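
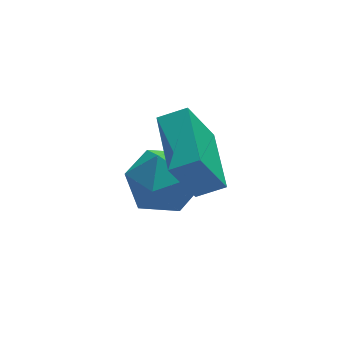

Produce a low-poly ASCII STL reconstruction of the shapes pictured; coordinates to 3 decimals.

solid 
facet normal -0.892 0.189 -0.411
outer loop
vertex 0.562 -2.559 1.481
vertex 0.816 -0.663 1.801
vertex 1.372 -2.385 -0.195
endloop
endfacet
facet normal -0.131 -0.978 -0.165
outer loop
vertex 2.184 -2.557 0.179
vertex 0.562 -2.559 1.481
vertex 1.372 -2.385 -0.195
endloop
endfacet
facet normal -0.891 0.189 -0.412
outer loop
vertex 1.372 -2.385 -0.195
vertex 0.816 -0.663 1.801
vertex 1.627 -0.489 0.125
endloop
endfacet
facet normal 0.433 0.093 -0.897
outer loop
vertex 1.627 -0.489 0.125
vertex 2.184 -2.557 0.179
vertex 1.372 -2.385 -0.195
endloop
endfacet
facet normal -0.433 -0.093 0.897
outer loop
vertex 0.562 -2.559 1.481
vertex 1.628 -0.835 2.175
vertex 0.816 -0.663 1.801
endloop
endfacet
facet normal -0.131 -0.978 -0.165
outer loop
vertex 1.373 -2.731 1.855
vertex 0.562 -2.559 1.481
vertex 2.184 -2.557 0.179
endloop
endfacet
facet normal -0.433 -0.093 0.896
outer loop
vertex 1.373 -2.731 1.855
vertex 1.628 -0.835 2.175
vertex 0.562 -2.559 1.481
endloop
endfacet
facet normal 0.131 0.978 0.165
outer loop
vertex 0.816 -0.663 1.801
vertex 1.628 -0.835 2.175
vertex 1.627 -0.489 0.125
endloop
endfacet
facet normal 0.433 0.093 -0.896
outer loop
vertex 2.438 -0.661 0.499
vertex 2.184 -2.557 0.179
vertex 1.627 -0.489 0.125
endloop
endfacet
facet normal 0.131 0.978 0.165
outer loop
vertex 1.627 -0.489 0.125
vertex 1.628 -0.835 2.175
vertex 2.438 -0.661 0.499
endloop
endfacet
facet normal 0.891 -0.189 0.412
outer loop
vertex 2.438 -0.661 0.499
vertex 1.373 -2.731 1.855
vertex 2.184 -2.557 0.179
endloop
endfacet
facet normal 0.892 -0.189 0.411
outer loop
vertex 1.628 -0.835 2.175
vertex 1.373 -2.731 1.855
vertex 2.438 -0.661 0.499
endloop
endfacet
facet normal -0.488 0.519 0.701
outer loop
vertex 0.853 0.438 -0.849
vertex -0.017 -0.355 -0.867
vertex 0.892 -0.495 -0.131
endloop
endfacet
facet normal 0.218 0.601 0.769
outer loop
vertex 0.853 0.438 -0.849
vertex 0.892 -0.495 -0.131
vertex 1.867 -0.138 -0.686
endloop
endfacet
facet normal 0.469 0.869 0.156
outer loop
vertex 0.853 0.438 -0.849
vertex 1.867 -0.138 -0.686
vertex 1.561 0.221 -1.765
endloop
endfacet
facet normal -0.081 0.954 -0.289
outer loop
vertex 0.853 0.438 -0.849
vertex 1.561 0.221 -1.765
vertex 0.397 0.088 -1.877
endloop
endfacet
facet normal -0.673 0.738 0.048
outer loop
vertex 0.853 0.438 -0.849
vertex 0.397 0.088 -1.877
vertex -0.017 -0.355 -0.867
endloop
endfacet
facet normal 0.507 -0.045 0.861
outer loop
vertex 1.867 -0.138 -0.686
vertex 0.892 -0.495 -0.131
vertex 1.623 -1.288 -0.603
endloop
endfacet
facet normal -0.636 -0.177 0.751
outer loop
vertex 0.892 -0.495 -0.131
vertex -0.017 -0.355 -0.867
vertex 0.459 -1.421 -0.715
endloop
endfacet
facet normal -0.936 0.176 -0.306
outer loop
vertex -0.017 -0.355 -0.867
vertex 0.397 0.088 -1.877
vertex 0.153 -1.062 -1.794
endloop
endfacet
facet normal 0.022 0.526 -0.850
outer loop
vertex 0.397 0.088 -1.877
vertex 1.561 0.221 -1.765
vertex 1.128 -0.705 -2.349
endloop
endfacet
facet normal 0.912 0.389 -0.129
outer loop
vertex 1.561 0.221 -1.765
vertex 1.867 -0.138 -0.686
vertex 2.037 -0.845 -1.613
endloop
endfacet
facet normal 0.081 -0.954 0.289
outer loop
vertex 1.167 -1.638 -1.631
vertex 1.623 -1.288 -0.603
vertex 0.459 -1.421 -0.715
endloop
endfacet
facet normal -0.469 -0.869 -0.156
outer loop
vertex 1.167 -1.638 -1.631
vertex 0.459 -1.421 -0.715
vertex 0.153 -1.062 -1.794
endloop
endfacet
facet normal -0.218 -0.601 -0.769
outer loop
vertex 1.167 -1.638 -1.631
vertex 0.153 -1.062 -1.794
vertex 1.128 -0.705 -2.349
endloop
endfacet
facet normal 0.488 -0.519 -0.701
outer loop
vertex 1.167 -1.638 -1.631
vertex 1.128 -0.705 -2.349
vertex 2.037 -0.845 -1.613
endloop
endfacet
facet normal 0.673 -0.738 -0.048
outer loop
vertex 1.167 -1.638 -1.631
vertex 2.037 -0.845 -1.613
vertex 1.623 -1.288 -0.603
endloop
endfacet
facet normal -0.022 -0.526 0.850
outer loop
vertex 0.459 -1.421 -0.715
vertex 1.623 -1.288 -0.603
vertex 0.892 -0.495 -0.131
endloop
endfacet
facet normal -0.912 -0.389 0.129
outer loop
vertex 0.153 -1.062 -1.794
vertex 0.459 -1.421 -0.715
vertex -0.017 -0.355 -0.867
endloop
endfacet
facet normal -0.507 0.045 -0.861
outer loop
vertex 1.128 -0.705 -2.349
vertex 0.153 -1.062 -1.794
vertex 0.397 0.088 -1.877
endloop
endfacet
facet normal 0.636 0.177 -0.751
outer loop
vertex 2.037 -0.845 -1.613
vertex 1.128 -0.705 -2.349
vertex 1.561 0.221 -1.765
endloop
endfacet
facet normal 0.936 -0.176 0.306
outer loop
vertex 1.623 -1.288 -0.603
vertex 2.037 -0.845 -1.613
vertex 1.867 -0.138 -0.686
endloop
endfacet

endsolid


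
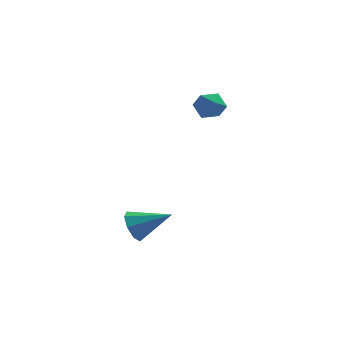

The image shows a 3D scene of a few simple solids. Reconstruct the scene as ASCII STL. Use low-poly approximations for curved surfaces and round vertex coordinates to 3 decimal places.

solid 
facet normal -0.892 0.075 -0.446
outer loop
vertex -1.186 -2.642 -3.159
vertex -1.542 -2.816 -2.476
vertex -1.309 -2.149 -2.83
endloop
endfacet
facet normal 0.718 0.501 -0.482
outer loop
vertex -1.186 -2.642 -3.159
vertex -1.309 -2.149 -2.83
vertex 0.002 -2.944 -1.704
endloop
endfacet
facet normal -0.892 0.074 -0.447
outer loop
vertex -1.309 -2.149 -2.83
vertex -1.542 -2.816 -2.476
vertex -1.569 -2.048 -2.294
endloop
endfacet
facet normal 0.476 0.877 0.065
outer loop
vertex -1.309 -2.149 -2.83
vertex -1.569 -2.048 -2.294
vertex 0.002 -2.944 -1.704
endloop
endfacet
facet normal -0.892 0.074 -0.446
outer loop
vertex -1.569 -2.048 -2.294
vertex -1.542 -2.816 -2.476
vertex -1.813 -2.396 -1.864
endloop
endfacet
facet normal 0.158 0.722 0.674
outer loop
vertex -1.569 -2.048 -2.294
vertex -1.813 -2.396 -1.864
vertex 0.002 -2.944 -1.704
endloop
endfacet
facet normal -0.892 0.074 -0.446
outer loop
vertex -1.813 -2.396 -1.864
vertex -1.542 -2.816 -2.476
vertex -1.898 -2.991 -1.792
endloop
endfacet
facet normal -0.049 0.127 0.991
outer loop
vertex -1.813 -2.396 -1.864
vertex -1.898 -2.991 -1.792
vertex 0.002 -2.944 -1.704
endloop
endfacet
facet normal -0.892 0.073 -0.446
outer loop
vertex -1.898 -2.991 -1.792
vertex -1.542 -2.816 -2.476
vertex -1.774 -3.483 -2.121
endloop
endfacet
facet normal -0.025 -0.560 0.828
outer loop
vertex -1.898 -2.991 -1.792
vertex -1.774 -3.483 -2.121
vertex 0.002 -2.944 -1.704
endloop
endfacet
facet normal -0.892 0.073 -0.446
outer loop
vertex -1.774 -3.483 -2.121
vertex -1.542 -2.816 -2.476
vertex -1.514 -3.584 -2.658
endloop
endfacet
facet normal 0.218 -0.935 0.281
outer loop
vertex -1.774 -3.483 -2.121
vertex -1.514 -3.584 -2.658
vertex 0.002 -2.944 -1.704
endloop
endfacet
facet normal -0.892 0.073 -0.445
outer loop
vertex -1.514 -3.584 -2.658
vertex -1.542 -2.816 -2.476
vertex -1.271 -3.236 -3.088
endloop
endfacet
facet normal 0.535 -0.779 -0.328
outer loop
vertex -1.514 -3.584 -2.658
vertex -1.271 -3.236 -3.088
vertex 0.002 -2.944 -1.704
endloop
endfacet
facet normal -0.892 0.074 -0.446
outer loop
vertex -1.271 -3.236 -3.088
vertex -1.542 -2.816 -2.476
vertex -1.186 -2.642 -3.159
endloop
endfacet
facet normal 0.743 -0.183 -0.644
outer loop
vertex -1.271 -3.236 -3.088
vertex -1.186 -2.642 -3.159
vertex 0.002 -2.944 -1.704
endloop
endfacet
facet normal 0.067 -0.218 0.974
outer loop
vertex 1.881 0.167 3.606
vertex 1.155 -0.048 3.608
vertex 1.699 -0.553 3.457
endloop
endfacet
facet normal 0.695 -0.310 0.648
outer loop
vertex 1.881 0.167 3.606
vertex 1.699 -0.553 3.457
vertex 2.234 -0.206 3.049
endloop
endfacet
facet normal 0.883 0.312 0.351
outer loop
vertex 1.881 0.167 3.606
vertex 2.234 -0.206 3.049
vertex 2.02 0.514 2.948
endloop
endfacet
facet normal 0.370 0.787 0.493
outer loop
vertex 1.881 0.167 3.606
vertex 2.02 0.514 2.948
vertex 1.354 0.611 3.293
endloop
endfacet
facet normal -0.134 0.460 0.878
outer loop
vertex 1.881 0.167 3.606
vertex 1.354 0.611 3.293
vertex 1.155 -0.048 3.608
endloop
endfacet
facet normal 0.605 -0.786 0.125
outer loop
vertex 2.234 -0.206 3.049
vertex 1.699 -0.553 3.457
vertex 1.726 -0.651 2.707
endloop
endfacet
facet normal -0.412 -0.638 0.651
outer loop
vertex 1.699 -0.553 3.457
vertex 1.155 -0.048 3.608
vertex 1.06 -0.554 3.052
endloop
endfacet
facet normal -0.737 0.460 0.496
outer loop
vertex 1.155 -0.048 3.608
vertex 1.354 0.611 3.293
vertex 0.846 0.166 2.951
endloop
endfacet
facet normal 0.079 0.989 -0.126
outer loop
vertex 1.354 0.611 3.293
vertex 2.02 0.514 2.948
vertex 1.381 0.513 2.543
endloop
endfacet
facet normal 0.908 0.220 -0.356
outer loop
vertex 2.02 0.514 2.948
vertex 2.234 -0.206 3.049
vertex 1.925 0.008 2.392
endloop
endfacet
facet normal -0.370 -0.787 -0.493
outer loop
vertex 1.199 -0.207 2.394
vertex 1.726 -0.651 2.707
vertex 1.06 -0.554 3.052
endloop
endfacet
facet normal -0.883 -0.312 -0.351
outer loop
vertex 1.199 -0.207 2.394
vertex 1.06 -0.554 3.052
vertex 0.846 0.166 2.951
endloop
endfacet
facet normal -0.695 0.310 -0.648
outer loop
vertex 1.199 -0.207 2.394
vertex 0.846 0.166 2.951
vertex 1.381 0.513 2.543
endloop
endfacet
facet normal -0.067 0.218 -0.974
outer loop
vertex 1.199 -0.207 2.394
vertex 1.381 0.513 2.543
vertex 1.925 0.008 2.392
endloop
endfacet
facet normal 0.134 -0.460 -0.878
outer loop
vertex 1.199 -0.207 2.394
vertex 1.925 0.008 2.392
vertex 1.726 -0.651 2.707
endloop
endfacet
facet normal -0.079 -0.989 0.126
outer loop
vertex 1.06 -0.554 3.052
vertex 1.726 -0.651 2.707
vertex 1.699 -0.553 3.457
endloop
endfacet
facet normal -0.908 -0.220 0.356
outer loop
vertex 0.846 0.166 2.951
vertex 1.06 -0.554 3.052
vertex 1.155 -0.048 3.608
endloop
endfacet
facet normal -0.605 0.786 -0.125
outer loop
vertex 1.381 0.513 2.543
vertex 0.846 0.166 2.951
vertex 1.354 0.611 3.293
endloop
endfacet
facet normal 0.412 0.638 -0.651
outer loop
vertex 1.925 0.008 2.392
vertex 1.381 0.513 2.543
vertex 2.02 0.514 2.948
endloop
endfacet
facet normal 0.737 -0.460 -0.496
outer loop
vertex 1.726 -0.651 2.707
vertex 1.925 0.008 2.392
vertex 2.234 -0.206 3.049
endloop
endfacet

endsolid


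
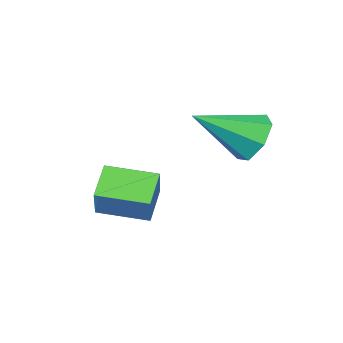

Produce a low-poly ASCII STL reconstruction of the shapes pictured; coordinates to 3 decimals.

solid 
facet normal -0.768 0.625 -0.139
outer loop
vertex -1.625 1.601 -1.966
vertex -0.889 2.322 -2.791
vertex -2.084 0.787 -3.088
endloop
endfacet
facet normal -0.558 -0.546 0.625
outer loop
vertex -0.771 -0.282 -2.849
vertex -1.625 1.601 -1.966
vertex -2.084 0.787 -3.088
endloop
endfacet
facet normal -0.768 0.625 -0.139
outer loop
vertex -2.084 0.787 -3.088
vertex -0.889 2.322 -2.791
vertex -1.348 1.508 -3.912
endloop
endfacet
facet normal -0.314 -0.558 -0.768
outer loop
vertex -1.348 1.508 -3.912
vertex -0.771 -0.282 -2.849
vertex -2.084 0.787 -3.088
endloop
endfacet
facet normal 0.314 0.558 0.768
outer loop
vertex -1.625 1.601 -1.966
vertex 0.424 1.253 -2.552
vertex -0.889 2.322 -2.791
endloop
endfacet
facet normal -0.558 -0.546 0.625
outer loop
vertex -0.312 0.532 -1.728
vertex -1.625 1.601 -1.966
vertex -0.771 -0.282 -2.849
endloop
endfacet
facet normal 0.314 0.557 0.768
outer loop
vertex -0.312 0.532 -1.728
vertex 0.424 1.253 -2.552
vertex -1.625 1.601 -1.966
endloop
endfacet
facet normal 0.558 0.546 -0.625
outer loop
vertex -0.889 2.322 -2.791
vertex 0.424 1.253 -2.552
vertex -1.348 1.508 -3.912
endloop
endfacet
facet normal -0.315 -0.558 -0.768
outer loop
vertex -0.035 0.439 -3.674
vertex -0.771 -0.282 -2.849
vertex -1.348 1.508 -3.912
endloop
endfacet
facet normal 0.558 0.546 -0.625
outer loop
vertex -1.348 1.508 -3.912
vertex 0.424 1.253 -2.552
vertex -0.035 0.439 -3.674
endloop
endfacet
facet normal 0.768 -0.625 0.139
outer loop
vertex -0.035 0.439 -3.674
vertex -0.312 0.532 -1.728
vertex -0.771 -0.282 -2.849
endloop
endfacet
facet normal 0.768 -0.625 0.139
outer loop
vertex 0.424 1.253 -2.552
vertex -0.312 0.532 -1.728
vertex -0.035 0.439 -3.674
endloop
endfacet
facet normal -0.829 0.274 -0.488
outer loop
vertex -3.043 4.297 -0.753
vertex -3.576 3.753 -0.153
vertex -3.323 4.685 -0.06
endloop
endfacet
facet normal 0.730 0.678 -0.084
outer loop
vertex -3.043 4.297 -0.753
vertex -3.323 4.685 -0.06
vertex -1.804 3.167 0.893
endloop
endfacet
facet normal -0.829 0.274 -0.488
outer loop
vertex -3.323 4.685 -0.06
vertex -3.576 3.753 -0.153
vertex -3.794 4.371 0.563
endloop
endfacet
facet normal 0.332 0.717 0.613
outer loop
vertex -3.323 4.685 -0.06
vertex -3.794 4.371 0.563
vertex -1.804 3.167 0.893
endloop
endfacet
facet normal -0.828 0.274 -0.489
outer loop
vertex -3.794 4.371 0.563
vertex -3.576 3.753 -0.153
vertex -4.101 3.592 0.647
endloop
endfacet
facet normal -0.080 0.138 0.987
outer loop
vertex -3.794 4.371 0.563
vertex -4.101 3.592 0.647
vertex -1.804 3.167 0.893
endloop
endfacet
facet normal -0.828 0.274 -0.489
outer loop
vertex -4.101 3.592 0.647
vertex -3.576 3.753 -0.153
vertex -4.013 2.934 0.129
endloop
endfacet
facet normal -0.196 -0.623 0.758
outer loop
vertex -4.101 3.592 0.647
vertex -4.013 2.934 0.129
vertex -1.804 3.167 0.893
endloop
endfacet
facet normal -0.829 0.274 -0.488
outer loop
vertex -4.013 2.934 0.129
vertex -3.576 3.753 -0.153
vertex -3.597 2.893 -0.601
endloop
endfacet
facet normal 0.071 -0.993 0.096
outer loop
vertex -4.013 2.934 0.129
vertex -3.597 2.893 -0.601
vertex -1.804 3.167 0.893
endloop
endfacet
facet normal -0.829 0.274 -0.488
outer loop
vertex -3.597 2.893 -0.601
vertex -3.576 3.753 -0.153
vertex -3.165 3.5 -0.993
endloop
endfacet
facet normal 0.521 -0.693 -0.498
outer loop
vertex -3.597 2.893 -0.601
vertex -3.165 3.5 -0.993
vertex -1.804 3.167 0.893
endloop
endfacet
facet normal -0.829 0.274 -0.488
outer loop
vertex -3.165 3.5 -0.993
vertex -3.576 3.753 -0.153
vertex -3.043 4.297 -0.753
endloop
endfacet
facet normal 0.814 0.050 -0.579
outer loop
vertex -3.165 3.5 -0.993
vertex -3.043 4.297 -0.753
vertex -1.804 3.167 0.893
endloop
endfacet

endsolid


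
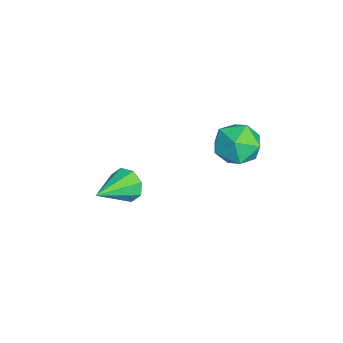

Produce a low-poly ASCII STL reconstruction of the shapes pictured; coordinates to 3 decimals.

solid 
facet normal -0.674 0.638 -0.372
outer loop
vertex 0.133 -2.581 -3.415
vertex -0.432 -2.778 -2.729
vertex 0.225 -2.163 -2.865
endloop
endfacet
facet normal 0.923 0.216 -0.319
outer loop
vertex 0.133 -2.581 -3.415
vertex 0.225 -2.163 -2.865
vertex 1.012 -4.142 -1.931
endloop
endfacet
facet normal -0.674 0.638 -0.373
outer loop
vertex 0.225 -2.163 -2.865
vertex -0.432 -2.778 -2.729
vertex -0.068 -2.105 -2.236
endloop
endfacet
facet normal 0.811 0.480 0.334
outer loop
vertex 0.225 -2.163 -2.865
vertex -0.068 -2.105 -2.236
vertex 1.012 -4.142 -1.931
endloop
endfacet
facet normal -0.675 0.637 -0.372
outer loop
vertex -0.068 -2.105 -2.236
vertex -0.432 -2.778 -2.729
vertex -0.573 -2.441 -1.895
endloop
endfacet
facet normal 0.370 0.326 0.870
outer loop
vertex -0.068 -2.105 -2.236
vertex -0.573 -2.441 -1.895
vertex 1.012 -4.142 -1.931
endloop
endfacet
facet normal -0.675 0.638 -0.372
outer loop
vertex -0.573 -2.441 -1.895
vertex -0.432 -2.778 -2.729
vertex -0.996 -2.974 -2.042
endloop
endfacet
facet normal -0.144 -0.155 0.977
outer loop
vertex -0.573 -2.441 -1.895
vertex -0.996 -2.974 -2.042
vertex 1.012 -4.142 -1.931
endloop
endfacet
facet normal -0.675 0.637 -0.372
outer loop
vertex -0.996 -2.974 -2.042
vertex -0.432 -2.778 -2.729
vertex -1.088 -3.393 -2.592
endloop
endfacet
facet normal -0.430 -0.682 0.592
outer loop
vertex -0.996 -2.974 -2.042
vertex -1.088 -3.393 -2.592
vertex 1.012 -4.142 -1.931
endloop
endfacet
facet normal -0.675 0.637 -0.372
outer loop
vertex -1.088 -3.393 -2.592
vertex -0.432 -2.778 -2.729
vertex -0.796 -3.451 -3.221
endloop
endfacet
facet normal -0.318 -0.946 -0.061
outer loop
vertex -1.088 -3.393 -2.592
vertex -0.796 -3.451 -3.221
vertex 1.012 -4.142 -1.931
endloop
endfacet
facet normal -0.674 0.637 -0.373
outer loop
vertex -0.796 -3.451 -3.221
vertex -0.432 -2.778 -2.729
vertex -0.29 -3.115 -3.562
endloop
endfacet
facet normal 0.123 -0.792 -0.597
outer loop
vertex -0.796 -3.451 -3.221
vertex -0.29 -3.115 -3.562
vertex 1.012 -4.142 -1.931
endloop
endfacet
facet normal -0.675 0.637 -0.373
outer loop
vertex -0.29 -3.115 -3.562
vertex -0.432 -2.778 -2.729
vertex 0.133 -2.581 -3.415
endloop
endfacet
facet normal 0.638 -0.311 -0.705
outer loop
vertex -0.29 -3.115 -3.562
vertex 0.133 -2.581 -3.415
vertex 1.012 -4.142 -1.931
endloop
endfacet
facet normal -0.069 0.851 0.521
outer loop
vertex 1.742 2.757 2.586
vertex 2.016 2.175 3.573
vertex 2.868 2.649 2.912
endloop
endfacet
facet normal 0.137 0.979 -0.150
outer loop
vertex 1.742 2.757 2.586
vertex 2.868 2.649 2.912
vertex 2.567 2.518 1.781
endloop
endfacet
facet normal -0.365 0.722 -0.588
outer loop
vertex 1.742 2.757 2.586
vertex 2.567 2.518 1.781
vertex 1.529 1.963 1.743
endloop
endfacet
facet normal -0.880 0.436 -0.188
outer loop
vertex 1.742 2.757 2.586
vertex 1.529 1.963 1.743
vertex 1.188 1.752 2.85
endloop
endfacet
facet normal -0.698 0.515 0.498
outer loop
vertex 1.742 2.757 2.586
vertex 1.188 1.752 2.85
vertex 2.016 2.175 3.573
endloop
endfacet
facet normal 0.740 0.616 -0.268
outer loop
vertex 2.567 2.518 1.781
vertex 2.868 2.649 2.912
vertex 3.352 1.788 2.27
endloop
endfacet
facet normal 0.407 0.409 0.817
outer loop
vertex 2.868 2.649 2.912
vertex 2.016 2.175 3.573
vertex 3.011 1.577 3.377
endloop
endfacet
facet normal -0.612 -0.135 0.780
outer loop
vertex 2.016 2.175 3.573
vertex 1.188 1.752 2.85
vertex 1.973 1.022 3.339
endloop
endfacet
facet normal -0.907 -0.264 -0.330
outer loop
vertex 1.188 1.752 2.85
vertex 1.529 1.963 1.743
vertex 1.672 0.891 2.208
endloop
endfacet
facet normal -0.072 0.201 -0.977
outer loop
vertex 1.529 1.963 1.743
vertex 2.567 2.518 1.781
vertex 2.524 1.365 1.547
endloop
endfacet
facet normal 0.880 -0.436 0.188
outer loop
vertex 2.798 0.783 2.534
vertex 3.352 1.788 2.27
vertex 3.011 1.577 3.377
endloop
endfacet
facet normal 0.365 -0.722 0.588
outer loop
vertex 2.798 0.783 2.534
vertex 3.011 1.577 3.377
vertex 1.973 1.022 3.339
endloop
endfacet
facet normal -0.137 -0.979 0.150
outer loop
vertex 2.798 0.783 2.534
vertex 1.973 1.022 3.339
vertex 1.672 0.891 2.208
endloop
endfacet
facet normal 0.069 -0.851 -0.521
outer loop
vertex 2.798 0.783 2.534
vertex 1.672 0.891 2.208
vertex 2.524 1.365 1.547
endloop
endfacet
facet normal 0.698 -0.515 -0.498
outer loop
vertex 2.798 0.783 2.534
vertex 2.524 1.365 1.547
vertex 3.352 1.788 2.27
endloop
endfacet
facet normal 0.907 0.264 0.330
outer loop
vertex 3.011 1.577 3.377
vertex 3.352 1.788 2.27
vertex 2.868 2.649 2.912
endloop
endfacet
facet normal 0.072 -0.201 0.977
outer loop
vertex 1.973 1.022 3.339
vertex 3.011 1.577 3.377
vertex 2.016 2.175 3.573
endloop
endfacet
facet normal -0.740 -0.616 0.268
outer loop
vertex 1.672 0.891 2.208
vertex 1.973 1.022 3.339
vertex 1.188 1.752 2.85
endloop
endfacet
facet normal -0.407 -0.409 -0.817
outer loop
vertex 2.524 1.365 1.547
vertex 1.672 0.891 2.208
vertex 1.529 1.963 1.743
endloop
endfacet
facet normal 0.612 0.135 -0.780
outer loop
vertex 3.352 1.788 2.27
vertex 2.524 1.365 1.547
vertex 2.567 2.518 1.781
endloop
endfacet

endsolid


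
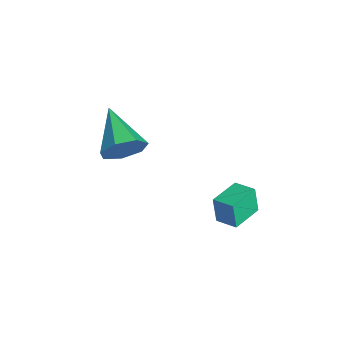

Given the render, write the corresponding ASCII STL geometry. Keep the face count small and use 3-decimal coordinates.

solid 
facet normal 0.897 0.163 -0.411
outer loop
vertex -2.13 0.253 0.144
vertex -2.407 -0.191 -0.637
vertex -2.476 0.723 -0.426
endloop
endfacet
facet normal -0.225 0.681 0.697
outer loop
vertex -2.13 0.253 0.144
vertex -2.476 0.723 -0.426
vertex -4.273 -0.529 0.217
endloop
endfacet
facet normal 0.897 0.162 -0.410
outer loop
vertex -2.476 0.723 -0.426
vertex -2.407 -0.191 -0.637
vertex -2.77 0.505 -1.155
endloop
endfacet
facet normal -0.575 0.818 -0.013
outer loop
vertex -2.476 0.723 -0.426
vertex -2.77 0.505 -1.155
vertex -4.273 -0.529 0.217
endloop
endfacet
facet normal 0.897 0.163 -0.410
outer loop
vertex -2.77 0.505 -1.155
vertex -2.407 -0.191 -0.637
vertex -2.79 -0.237 -1.494
endloop
endfacet
facet normal -0.747 0.293 -0.597
outer loop
vertex -2.77 0.505 -1.155
vertex -2.79 -0.237 -1.494
vertex -4.273 -0.529 0.217
endloop
endfacet
facet normal 0.898 0.162 -0.410
outer loop
vertex -2.79 -0.237 -1.494
vertex -2.407 -0.191 -0.637
vertex -2.522 -0.944 -1.187
endloop
endfacet
facet normal -0.611 -0.499 -0.615
outer loop
vertex -2.79 -0.237 -1.494
vertex -2.522 -0.944 -1.187
vertex -4.273 -0.529 0.217
endloop
endfacet
facet normal 0.897 0.163 -0.411
outer loop
vertex -2.522 -0.944 -1.187
vertex -2.407 -0.191 -0.637
vertex -2.167 -1.083 -0.467
endloop
endfacet
facet normal -0.270 -0.961 -0.053
outer loop
vertex -2.522 -0.944 -1.187
vertex -2.167 -1.083 -0.467
vertex -4.273 -0.529 0.217
endloop
endfacet
facet normal 0.897 0.163 -0.410
outer loop
vertex -2.167 -1.083 -0.467
vertex -2.407 -0.191 -0.637
vertex -1.993 -0.551 0.126
endloop
endfacet
facet normal 0.019 -0.747 0.665
outer loop
vertex -2.167 -1.083 -0.467
vertex -1.993 -0.551 0.126
vertex -4.273 -0.529 0.217
endloop
endfacet
facet normal 0.897 0.162 -0.410
outer loop
vertex -1.993 -0.551 0.126
vertex -2.407 -0.191 -0.637
vertex -2.13 0.253 0.144
endloop
endfacet
facet normal 0.040 -0.016 0.999
outer loop
vertex -1.993 -0.551 0.126
vertex -2.13 0.253 0.144
vertex -4.273 -0.529 0.217
endloop
endfacet
facet normal -0.708 -0.686 -0.169
outer loop
vertex 1.006 2.55 -0.643
vertex 0.099 3.494 -0.672
vertex 1.158 2.663 -1.737
endloop
endfacet
facet normal 0.693 -0.721 0.022
outer loop
vertex 1.781 3.266 -1.588
vertex 1.006 2.55 -0.643
vertex 1.158 2.663 -1.737
endloop
endfacet
facet normal -0.708 -0.686 -0.169
outer loop
vertex 1.158 2.663 -1.737
vertex 0.099 3.494 -0.672
vertex 0.251 3.607 -1.766
endloop
endfacet
facet normal 0.137 0.102 -0.985
outer loop
vertex 0.251 3.607 -1.766
vertex 1.781 3.266 -1.588
vertex 1.158 2.663 -1.737
endloop
endfacet
facet normal -0.137 -0.102 0.985
outer loop
vertex 1.006 2.55 -0.643
vertex 0.722 4.097 -0.523
vertex 0.099 3.494 -0.672
endloop
endfacet
facet normal 0.693 -0.721 0.022
outer loop
vertex 1.629 3.153 -0.494
vertex 1.006 2.55 -0.643
vertex 1.781 3.266 -1.588
endloop
endfacet
facet normal -0.137 -0.102 0.985
outer loop
vertex 1.629 3.153 -0.494
vertex 0.722 4.097 -0.523
vertex 1.006 2.55 -0.643
endloop
endfacet
facet normal -0.693 0.721 -0.022
outer loop
vertex 0.099 3.494 -0.672
vertex 0.722 4.097 -0.523
vertex 0.251 3.607 -1.766
endloop
endfacet
facet normal 0.137 0.102 -0.985
outer loop
vertex 0.874 4.21 -1.617
vertex 1.781 3.266 -1.588
vertex 0.251 3.607 -1.766
endloop
endfacet
facet normal -0.693 0.721 -0.022
outer loop
vertex 0.251 3.607 -1.766
vertex 0.722 4.097 -0.523
vertex 0.874 4.21 -1.617
endloop
endfacet
facet normal 0.708 0.686 0.169
outer loop
vertex 0.874 4.21 -1.617
vertex 1.629 3.153 -0.494
vertex 1.781 3.266 -1.588
endloop
endfacet
facet normal 0.708 0.686 0.169
outer loop
vertex 0.722 4.097 -0.523
vertex 1.629 3.153 -0.494
vertex 0.874 4.21 -1.617
endloop
endfacet

endsolid


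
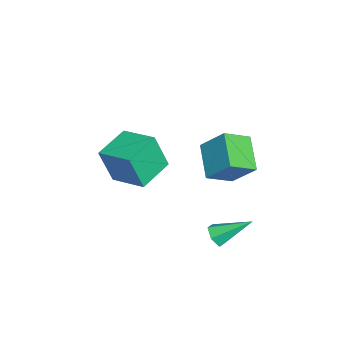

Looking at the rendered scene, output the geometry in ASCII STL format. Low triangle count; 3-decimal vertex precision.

solid 
facet normal -0.829 -0.246 0.502
outer loop
vertex 1.94 1.775 2.843
vertex 1.222 2.828 2.173
vertex 1.512 0.7 1.611
endloop
endfacet
facet normal 0.498 -0.732 0.465
outer loop
vertex 3.038 1.152 0.687
vertex 1.94 1.775 2.843
vertex 1.512 0.7 1.611
endloop
endfacet
facet normal -0.829 -0.246 0.502
outer loop
vertex 1.512 0.7 1.611
vertex 1.222 2.828 2.173
vertex 0.794 1.753 0.941
endloop
endfacet
facet normal -0.253 -0.636 -0.729
outer loop
vertex 0.794 1.753 0.941
vertex 3.038 1.152 0.687
vertex 1.512 0.7 1.611
endloop
endfacet
facet normal 0.253 0.636 0.729
outer loop
vertex 1.94 1.775 2.843
vertex 2.748 3.28 1.249
vertex 1.222 2.828 2.173
endloop
endfacet
facet normal 0.498 -0.732 0.465
outer loop
vertex 3.466 2.227 1.919
vertex 1.94 1.775 2.843
vertex 3.038 1.152 0.687
endloop
endfacet
facet normal 0.253 0.636 0.729
outer loop
vertex 3.466 2.227 1.919
vertex 2.748 3.28 1.249
vertex 1.94 1.775 2.843
endloop
endfacet
facet normal -0.498 0.732 -0.465
outer loop
vertex 1.222 2.828 2.173
vertex 2.748 3.28 1.249
vertex 0.794 1.753 0.941
endloop
endfacet
facet normal -0.253 -0.636 -0.729
outer loop
vertex 2.32 2.205 0.017
vertex 3.038 1.152 0.687
vertex 0.794 1.753 0.941
endloop
endfacet
facet normal -0.498 0.732 -0.465
outer loop
vertex 0.794 1.753 0.941
vertex 2.748 3.28 1.249
vertex 2.32 2.205 0.017
endloop
endfacet
facet normal 0.829 0.246 -0.502
outer loop
vertex 2.32 2.205 0.017
vertex 3.466 2.227 1.919
vertex 3.038 1.152 0.687
endloop
endfacet
facet normal 0.829 0.246 -0.502
outer loop
vertex 2.748 3.28 1.249
vertex 3.466 2.227 1.919
vertex 2.32 2.205 0.017
endloop
endfacet
facet normal -0.513 -0.828 -0.229
outer loop
vertex 0.081 -4.043 -0.547
vertex -1.528 -3.158 -0.144
vertex -0.056 -3.438 -2.427
endloop
endfacet
facet normal 0.856 -0.471 -0.214
outer loop
vertex 0.908 -1.882 -1.996
vertex 0.081 -4.043 -0.547
vertex -0.056 -3.438 -2.427
endloop
endfacet
facet normal -0.513 -0.827 -0.229
outer loop
vertex -0.056 -3.438 -2.427
vertex -1.528 -3.158 -0.144
vertex -1.665 -2.552 -2.024
endloop
endfacet
facet normal -0.069 0.306 -0.950
outer loop
vertex -1.665 -2.552 -2.024
vertex 0.908 -1.882 -1.996
vertex -0.056 -3.438 -2.427
endloop
endfacet
facet normal 0.069 -0.306 0.949
outer loop
vertex 0.081 -4.043 -0.547
vertex -0.564 -1.602 0.287
vertex -1.528 -3.158 -0.144
endloop
endfacet
facet normal 0.856 -0.471 -0.214
outer loop
vertex 1.045 -2.488 -0.116
vertex 0.081 -4.043 -0.547
vertex 0.908 -1.882 -1.996
endloop
endfacet
facet normal 0.069 -0.306 0.949
outer loop
vertex 1.045 -2.488 -0.116
vertex -0.564 -1.602 0.287
vertex 0.081 -4.043 -0.547
endloop
endfacet
facet normal -0.856 0.471 0.214
outer loop
vertex -1.528 -3.158 -0.144
vertex -0.564 -1.602 0.287
vertex -1.665 -2.552 -2.024
endloop
endfacet
facet normal -0.069 0.306 -0.949
outer loop
vertex -0.701 -0.997 -1.593
vertex 0.908 -1.882 -1.996
vertex -1.665 -2.552 -2.024
endloop
endfacet
facet normal -0.856 0.471 0.214
outer loop
vertex -1.665 -2.552 -2.024
vertex -0.564 -1.602 0.287
vertex -0.701 -0.997 -1.593
endloop
endfacet
facet normal 0.513 0.827 0.229
outer loop
vertex -0.701 -0.997 -1.593
vertex 1.045 -2.488 -0.116
vertex 0.908 -1.882 -1.996
endloop
endfacet
facet normal 0.513 0.827 0.229
outer loop
vertex -0.564 -1.602 0.287
vertex 1.045 -2.488 -0.116
vertex -0.701 -0.997 -1.593
endloop
endfacet
facet normal 0.048 -0.825 -0.564
outer loop
vertex 4.141 1.893 -2.923
vertex 3.605 1.675 -2.65
vertex 3.572 2.034 -3.178
endloop
endfacet
facet normal 0.421 0.733 -0.534
outer loop
vertex 4.141 1.893 -2.923
vertex 3.572 2.034 -3.178
vertex 3.515 3.225 -1.59
endloop
endfacet
facet normal 0.048 -0.825 -0.564
outer loop
vertex 3.572 2.034 -3.178
vertex 3.605 1.675 -2.65
vertex 3.036 1.816 -2.905
endloop
endfacet
facet normal -0.535 0.666 -0.519
outer loop
vertex 3.572 2.034 -3.178
vertex 3.036 1.816 -2.905
vertex 3.515 3.225 -1.59
endloop
endfacet
facet normal 0.048 -0.825 -0.564
outer loop
vertex 3.036 1.816 -2.905
vertex 3.605 1.675 -2.65
vertex 3.069 1.457 -2.377
endloop
endfacet
facet normal -0.970 0.167 0.174
outer loop
vertex 3.036 1.816 -2.905
vertex 3.069 1.457 -2.377
vertex 3.515 3.225 -1.59
endloop
endfacet
facet normal 0.049 -0.825 -0.563
outer loop
vertex 3.069 1.457 -2.377
vertex 3.605 1.675 -2.65
vertex 3.638 1.316 -2.121
endloop
endfacet
facet normal -0.450 -0.266 0.853
outer loop
vertex 3.069 1.457 -2.377
vertex 3.638 1.316 -2.121
vertex 3.515 3.225 -1.59
endloop
endfacet
facet normal 0.047 -0.825 -0.563
outer loop
vertex 3.638 1.316 -2.121
vertex 3.605 1.675 -2.65
vertex 4.175 1.533 -2.394
endloop
endfacet
facet normal 0.507 -0.200 0.838
outer loop
vertex 3.638 1.316 -2.121
vertex 4.175 1.533 -2.394
vertex 3.515 3.225 -1.59
endloop
endfacet
facet normal 0.048 -0.824 -0.564
outer loop
vertex 4.175 1.533 -2.394
vertex 3.605 1.675 -2.65
vertex 4.141 1.893 -2.923
endloop
endfacet
facet normal 0.943 0.300 0.143
outer loop
vertex 4.175 1.533 -2.394
vertex 4.141 1.893 -2.923
vertex 3.515 3.225 -1.59
endloop
endfacet

endsolid


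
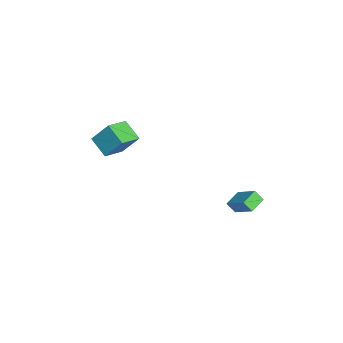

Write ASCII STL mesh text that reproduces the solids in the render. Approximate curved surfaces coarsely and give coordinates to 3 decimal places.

solid 
facet normal -0.648 -0.498 -0.576
outer loop
vertex 2.94 2.627 0.067
vertex 2.082 3.368 0.392
vertex 3.131 3.135 -0.588
endloop
endfacet
facet normal 0.727 -0.628 -0.275
outer loop
vertex 4.298 4.032 0.448
vertex 2.94 2.627 0.067
vertex 3.131 3.135 -0.588
endloop
endfacet
facet normal -0.648 -0.498 -0.576
outer loop
vertex 3.131 3.135 -0.588
vertex 2.082 3.368 0.392
vertex 2.272 3.876 -0.262
endloop
endfacet
facet normal 0.224 0.598 -0.770
outer loop
vertex 2.272 3.876 -0.262
vertex 4.298 4.032 0.448
vertex 3.131 3.135 -0.588
endloop
endfacet
facet normal -0.224 -0.597 0.770
outer loop
vertex 2.94 2.627 0.067
vertex 3.249 4.265 1.428
vertex 2.082 3.368 0.392
endloop
endfacet
facet normal 0.727 -0.628 -0.277
outer loop
vertex 4.108 3.524 1.102
vertex 2.94 2.627 0.067
vertex 4.298 4.032 0.448
endloop
endfacet
facet normal -0.223 -0.598 0.770
outer loop
vertex 4.108 3.524 1.102
vertex 3.249 4.265 1.428
vertex 2.94 2.627 0.067
endloop
endfacet
facet normal -0.728 0.628 0.276
outer loop
vertex 2.082 3.368 0.392
vertex 3.249 4.265 1.428
vertex 2.272 3.876 -0.262
endloop
endfacet
facet normal 0.224 0.597 -0.770
outer loop
vertex 3.44 4.773 0.773
vertex 4.298 4.032 0.448
vertex 2.272 3.876 -0.262
endloop
endfacet
facet normal -0.727 0.629 0.276
outer loop
vertex 2.272 3.876 -0.262
vertex 3.249 4.265 1.428
vertex 3.44 4.773 0.773
endloop
endfacet
facet normal 0.648 0.498 0.575
outer loop
vertex 3.44 4.773 0.773
vertex 4.108 3.524 1.102
vertex 4.298 4.032 0.448
endloop
endfacet
facet normal 0.648 0.498 0.576
outer loop
vertex 3.249 4.265 1.428
vertex 4.108 3.524 1.102
vertex 3.44 4.773 0.773
endloop
endfacet
facet normal -0.707 0.635 -0.312
outer loop
vertex -2.784 -4.244 2.317
vertex -2.465 -3.186 3.75
vertex -1.702 -3.447 1.487
endloop
endfacet
facet normal -0.177 -0.585 -0.792
outer loop
vertex -0.515 -4.514 2.01
vertex -2.784 -4.244 2.317
vertex -1.702 -3.447 1.487
endloop
endfacet
facet normal -0.707 0.635 -0.312
outer loop
vertex -1.702 -3.447 1.487
vertex -2.465 -3.186 3.75
vertex -1.383 -2.389 2.92
endloop
endfacet
facet normal 0.685 0.505 -0.525
outer loop
vertex -1.383 -2.389 2.92
vertex -0.515 -4.514 2.01
vertex -1.702 -3.447 1.487
endloop
endfacet
facet normal -0.685 -0.505 0.525
outer loop
vertex -2.784 -4.244 2.317
vertex -1.278 -4.253 4.273
vertex -2.465 -3.186 3.75
endloop
endfacet
facet normal -0.177 -0.585 -0.792
outer loop
vertex -1.597 -5.311 2.84
vertex -2.784 -4.244 2.317
vertex -0.515 -4.514 2.01
endloop
endfacet
facet normal -0.685 -0.505 0.525
outer loop
vertex -1.597 -5.311 2.84
vertex -1.278 -4.253 4.273
vertex -2.784 -4.244 2.317
endloop
endfacet
facet normal 0.177 0.585 0.792
outer loop
vertex -2.465 -3.186 3.75
vertex -1.278 -4.253 4.273
vertex -1.383 -2.389 2.92
endloop
endfacet
facet normal 0.685 0.505 -0.525
outer loop
vertex -0.196 -3.456 3.443
vertex -0.515 -4.514 2.01
vertex -1.383 -2.389 2.92
endloop
endfacet
facet normal 0.177 0.585 0.792
outer loop
vertex -1.383 -2.389 2.92
vertex -1.278 -4.253 4.273
vertex -0.196 -3.456 3.443
endloop
endfacet
facet normal 0.707 -0.635 0.312
outer loop
vertex -0.196 -3.456 3.443
vertex -1.597 -5.311 2.84
vertex -0.515 -4.514 2.01
endloop
endfacet
facet normal 0.707 -0.635 0.312
outer loop
vertex -1.278 -4.253 4.273
vertex -1.597 -5.311 2.84
vertex -0.196 -3.456 3.443
endloop
endfacet

endsolid


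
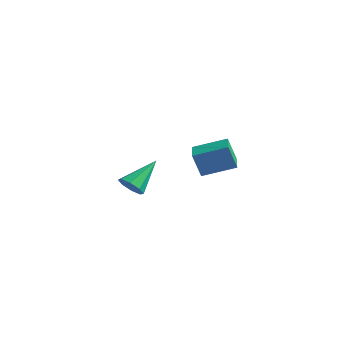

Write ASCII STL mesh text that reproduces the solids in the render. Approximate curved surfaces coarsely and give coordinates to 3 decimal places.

solid 
facet normal -0.038 -0.817 -0.575
outer loop
vertex -1.621 -3.25 -0.421
vertex -2.297 -3.105 -0.582
vertex -1.667 -2.937 -0.863
endloop
endfacet
facet normal 0.955 0.281 0.099
outer loop
vertex -1.621 -3.25 -0.421
vertex -1.667 -2.937 -0.863
vertex -2.223 -1.535 0.522
endloop
endfacet
facet normal -0.038 -0.818 -0.574
outer loop
vertex -1.667 -2.937 -0.863
vertex -2.297 -3.105 -0.582
vertex -2.083 -2.723 -1.14
endloop
endfacet
facet normal 0.621 0.662 -0.421
outer loop
vertex -1.667 -2.937 -0.863
vertex -2.083 -2.723 -1.14
vertex -2.223 -1.535 0.522
endloop
endfacet
facet normal -0.040 -0.817 -0.575
outer loop
vertex -2.083 -2.723 -1.14
vertex -2.297 -3.105 -0.582
vertex -2.624 -2.732 -1.09
endloop
endfacet
facet normal -0.067 0.809 -0.584
outer loop
vertex -2.083 -2.723 -1.14
vertex -2.624 -2.732 -1.09
vertex -2.223 -1.535 0.522
endloop
endfacet
facet normal -0.039 -0.817 -0.575
outer loop
vertex -2.624 -2.732 -1.09
vertex -2.297 -3.105 -0.582
vertex -2.974 -2.96 -0.742
endloop
endfacet
facet normal -0.711 0.638 -0.297
outer loop
vertex -2.624 -2.732 -1.09
vertex -2.974 -2.96 -0.742
vertex -2.223 -1.535 0.522
endloop
endfacet
facet normal -0.039 -0.817 -0.575
outer loop
vertex -2.974 -2.96 -0.742
vertex -2.297 -3.105 -0.582
vertex -2.927 -3.273 -0.3
endloop
endfacet
facet normal -0.930 0.247 0.274
outer loop
vertex -2.974 -2.96 -0.742
vertex -2.927 -3.273 -0.3
vertex -2.223 -1.535 0.522
endloop
endfacet
facet normal -0.039 -0.818 -0.574
outer loop
vertex -2.927 -3.273 -0.3
vertex -2.297 -3.105 -0.582
vertex -2.512 -3.487 -0.023
endloop
endfacet
facet normal -0.597 -0.133 0.791
outer loop
vertex -2.927 -3.273 -0.3
vertex -2.512 -3.487 -0.023
vertex -2.223 -1.535 0.522
endloop
endfacet
facet normal -0.039 -0.818 -0.574
outer loop
vertex -2.512 -3.487 -0.023
vertex -2.297 -3.105 -0.582
vertex -1.971 -3.478 -0.073
endloop
endfacet
facet normal 0.093 -0.280 0.955
outer loop
vertex -2.512 -3.487 -0.023
vertex -1.971 -3.478 -0.073
vertex -2.223 -1.535 0.522
endloop
endfacet
facet normal -0.039 -0.818 -0.574
outer loop
vertex -1.971 -3.478 -0.073
vertex -2.297 -3.105 -0.582
vertex -1.621 -3.25 -0.421
endloop
endfacet
facet normal 0.736 -0.109 0.668
outer loop
vertex -1.971 -3.478 -0.073
vertex -1.621 -3.25 -0.421
vertex -2.223 -1.535 0.522
endloop
endfacet
facet normal -0.674 0.735 -0.074
outer loop
vertex -4.057 2.861 -0.826
vertex -2.847 4.028 -0.27
vertex -3.677 3.08 -2.113
endloop
endfacet
facet normal -0.683 -0.659 -0.314
outer loop
vertex -2.733 2.052 -2.01
vertex -4.057 2.861 -0.826
vertex -3.677 3.08 -2.113
endloop
endfacet
facet normal -0.674 0.735 -0.074
outer loop
vertex -3.677 3.08 -2.113
vertex -2.847 4.028 -0.27
vertex -2.467 4.247 -1.558
endloop
endfacet
facet normal 0.279 0.161 -0.947
outer loop
vertex -2.467 4.247 -1.558
vertex -2.733 2.052 -2.01
vertex -3.677 3.08 -2.113
endloop
endfacet
facet normal -0.279 -0.162 0.947
outer loop
vertex -4.057 2.861 -0.826
vertex -1.903 3.0 -0.167
vertex -2.847 4.028 -0.27
endloop
endfacet
facet normal -0.683 -0.659 -0.314
outer loop
vertex -3.113 1.833 -0.722
vertex -4.057 2.861 -0.826
vertex -2.733 2.052 -2.01
endloop
endfacet
facet normal -0.279 -0.161 0.947
outer loop
vertex -3.113 1.833 -0.722
vertex -1.903 3.0 -0.167
vertex -4.057 2.861 -0.826
endloop
endfacet
facet normal 0.684 0.659 0.314
outer loop
vertex -2.847 4.028 -0.27
vertex -1.903 3.0 -0.167
vertex -2.467 4.247 -1.558
endloop
endfacet
facet normal 0.280 0.161 -0.947
outer loop
vertex -1.523 3.219 -1.454
vertex -2.733 2.052 -2.01
vertex -2.467 4.247 -1.558
endloop
endfacet
facet normal 0.683 0.659 0.314
outer loop
vertex -2.467 4.247 -1.558
vertex -1.903 3.0 -0.167
vertex -1.523 3.219 -1.454
endloop
endfacet
facet normal 0.674 -0.735 0.074
outer loop
vertex -1.523 3.219 -1.454
vertex -3.113 1.833 -0.722
vertex -2.733 2.052 -2.01
endloop
endfacet
facet normal 0.674 -0.735 0.074
outer loop
vertex -1.903 3.0 -0.167
vertex -3.113 1.833 -0.722
vertex -1.523 3.219 -1.454
endloop
endfacet

endsolid


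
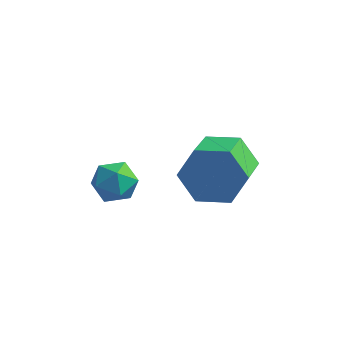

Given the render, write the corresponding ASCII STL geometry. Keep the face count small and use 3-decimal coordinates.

solid 
facet normal -0.946 0.284 0.159
outer loop
vertex -1.634 3.341 2.296
vertex -1.869 2.652 2.128
vertex -1.698 2.827 2.834
endloop
endfacet
facet normal -0.496 0.657 0.568
outer loop
vertex -1.634 3.341 2.296
vertex -1.698 2.827 2.834
vertex -1.107 3.284 2.822
endloop
endfacet
facet normal -0.032 0.990 0.140
outer loop
vertex -1.634 3.341 2.296
vertex -1.107 3.284 2.822
vertex -0.913 3.391 2.109
endloop
endfacet
facet normal -0.196 0.822 -0.535
outer loop
vertex -1.634 3.341 2.296
vertex -0.913 3.391 2.109
vertex -1.383 3.0 1.68
endloop
endfacet
facet normal -0.759 0.387 -0.523
outer loop
vertex -1.634 3.341 2.296
vertex -1.383 3.0 1.68
vertex -1.869 2.652 2.128
endloop
endfacet
facet normal -0.132 0.196 0.972
outer loop
vertex -1.107 3.284 2.822
vertex -1.698 2.827 2.834
vertex -1.017 2.56 2.98
endloop
endfacet
facet normal -0.859 -0.408 0.309
outer loop
vertex -1.698 2.827 2.834
vertex -1.869 2.652 2.128
vertex -1.487 2.169 2.551
endloop
endfacet
facet normal -0.558 -0.243 -0.794
outer loop
vertex -1.869 2.652 2.128
vertex -1.383 3.0 1.68
vertex -1.293 2.276 1.838
endloop
endfacet
facet normal 0.356 0.463 -0.812
outer loop
vertex -1.383 3.0 1.68
vertex -0.913 3.391 2.109
vertex -0.702 2.733 1.826
endloop
endfacet
facet normal 0.619 0.734 0.279
outer loop
vertex -0.913 3.391 2.109
vertex -1.107 3.284 2.822
vertex -0.531 2.908 2.532
endloop
endfacet
facet normal 0.196 -0.822 0.535
outer loop
vertex -0.766 2.219 2.364
vertex -1.017 2.56 2.98
vertex -1.487 2.169 2.551
endloop
endfacet
facet normal 0.032 -0.990 -0.140
outer loop
vertex -0.766 2.219 2.364
vertex -1.487 2.169 2.551
vertex -1.293 2.276 1.838
endloop
endfacet
facet normal 0.496 -0.657 -0.568
outer loop
vertex -0.766 2.219 2.364
vertex -1.293 2.276 1.838
vertex -0.702 2.733 1.826
endloop
endfacet
facet normal 0.946 -0.284 -0.159
outer loop
vertex -0.766 2.219 2.364
vertex -0.702 2.733 1.826
vertex -0.531 2.908 2.532
endloop
endfacet
facet normal 0.759 -0.387 0.523
outer loop
vertex -0.766 2.219 2.364
vertex -0.531 2.908 2.532
vertex -1.017 2.56 2.98
endloop
endfacet
facet normal -0.356 -0.463 0.812
outer loop
vertex -1.487 2.169 2.551
vertex -1.017 2.56 2.98
vertex -1.698 2.827 2.834
endloop
endfacet
facet normal -0.619 -0.734 -0.279
outer loop
vertex -1.293 2.276 1.838
vertex -1.487 2.169 2.551
vertex -1.869 2.652 2.128
endloop
endfacet
facet normal 0.132 -0.196 -0.972
outer loop
vertex -0.702 2.733 1.826
vertex -1.293 2.276 1.838
vertex -1.383 3.0 1.68
endloop
endfacet
facet normal 0.859 0.408 -0.309
outer loop
vertex -0.531 2.908 2.532
vertex -0.702 2.733 1.826
vertex -0.913 3.391 2.109
endloop
endfacet
facet normal 0.558 0.243 0.794
outer loop
vertex -1.017 2.56 2.98
vertex -0.531 2.908 2.532
vertex -1.107 3.284 2.822
endloop
endfacet
facet normal -0.142 0.902 -0.407
outer loop
vertex 1.87 4.418 4.006
vertex 1.552 3.996 3.181
vertex 0.918 4.218 3.894
endloop
endfacet
facet normal -0.186 0.379 0.906
outer loop
vertex 1.87 4.418 4.006
vertex 0.918 4.218 3.894
vertex 2.086 3.046 4.624
endloop
endfacet
facet normal -0.186 0.379 0.906
outer loop
vertex 2.086 3.046 4.624
vertex 0.918 4.218 3.894
vertex 1.133 2.846 4.512
endloop
endfacet
facet normal 0.142 -0.902 0.407
outer loop
vertex 2.086 3.046 4.624
vertex 1.133 2.846 4.512
vertex 1.768 2.624 3.799
endloop
endfacet
facet normal -0.142 0.902 -0.407
outer loop
vertex 0.918 4.218 3.894
vertex 1.552 3.996 3.181
vertex 0.599 3.795 3.069
endloop
endfacet
facet normal -0.935 0.013 0.355
outer loop
vertex 0.918 4.218 3.894
vertex 0.599 3.795 3.069
vertex 1.133 2.846 4.512
endloop
endfacet
facet normal -0.935 0.012 0.354
outer loop
vertex 1.133 2.846 4.512
vertex 0.599 3.795 3.069
vertex 0.815 2.424 3.687
endloop
endfacet
facet normal 0.142 -0.902 0.407
outer loop
vertex 1.133 2.846 4.512
vertex 0.815 2.424 3.687
vertex 1.768 2.624 3.799
endloop
endfacet
facet normal -0.143 0.902 -0.407
outer loop
vertex 0.599 3.795 3.069
vertex 1.552 3.996 3.181
vertex 1.234 3.574 2.356
endloop
endfacet
facet normal -0.748 -0.367 -0.553
outer loop
vertex 0.599 3.795 3.069
vertex 1.234 3.574 2.356
vertex 0.815 2.424 3.687
endloop
endfacet
facet normal -0.749 -0.367 -0.552
outer loop
vertex 0.815 2.424 3.687
vertex 1.234 3.574 2.356
vertex 1.45 2.202 2.974
endloop
endfacet
facet normal 0.142 -0.902 0.407
outer loop
vertex 0.815 2.424 3.687
vertex 1.45 2.202 2.974
vertex 1.768 2.624 3.799
endloop
endfacet
facet normal -0.142 0.902 -0.407
outer loop
vertex 1.234 3.574 2.356
vertex 1.552 3.996 3.181
vertex 2.187 3.774 2.468
endloop
endfacet
facet normal 0.186 -0.379 -0.906
outer loop
vertex 1.234 3.574 2.356
vertex 2.187 3.774 2.468
vertex 1.45 2.202 2.974
endloop
endfacet
facet normal 0.186 -0.379 -0.906
outer loop
vertex 1.45 2.202 2.974
vertex 2.187 3.774 2.468
vertex 2.402 2.402 3.086
endloop
endfacet
facet normal 0.142 -0.902 0.407
outer loop
vertex 1.45 2.202 2.974
vertex 2.402 2.402 3.086
vertex 1.768 2.624 3.799
endloop
endfacet
facet normal -0.142 0.902 -0.407
outer loop
vertex 2.187 3.774 2.468
vertex 1.552 3.996 3.181
vertex 2.505 4.196 3.293
endloop
endfacet
facet normal 0.935 -0.013 -0.354
outer loop
vertex 2.187 3.774 2.468
vertex 2.505 4.196 3.293
vertex 2.402 2.402 3.086
endloop
endfacet
facet normal 0.935 -0.013 -0.355
outer loop
vertex 2.402 2.402 3.086
vertex 2.505 4.196 3.293
vertex 2.721 2.825 3.911
endloop
endfacet
facet normal 0.142 -0.902 0.407
outer loop
vertex 2.402 2.402 3.086
vertex 2.721 2.825 3.911
vertex 1.768 2.624 3.799
endloop
endfacet
facet normal -0.142 0.902 -0.407
outer loop
vertex 2.505 4.196 3.293
vertex 1.552 3.996 3.181
vertex 1.87 4.418 4.006
endloop
endfacet
facet normal 0.749 0.367 0.552
outer loop
vertex 2.505 4.196 3.293
vertex 1.87 4.418 4.006
vertex 2.721 2.825 3.911
endloop
endfacet
facet normal 0.748 0.367 0.553
outer loop
vertex 2.721 2.825 3.911
vertex 1.87 4.418 4.006
vertex 2.086 3.046 4.624
endloop
endfacet
facet normal 0.143 -0.902 0.407
outer loop
vertex 2.721 2.825 3.911
vertex 2.086 3.046 4.624
vertex 1.768 2.624 3.799
endloop
endfacet

endsolid


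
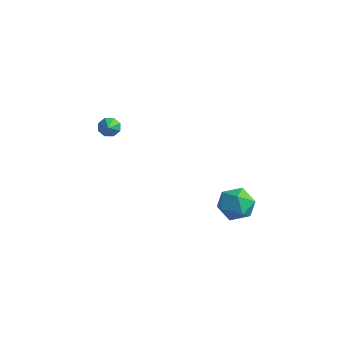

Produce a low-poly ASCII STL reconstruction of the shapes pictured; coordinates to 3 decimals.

solid 
facet normal -0.992 -0.027 0.124
outer loop
vertex 2.997 -0.608 -3.434
vertex 3.133 -0.366 -2.289
vertex 3.012 0.511 -3.067
endloop
endfacet
facet normal -0.823 0.187 -0.536
outer loop
vertex 2.997 -0.608 -3.434
vertex 3.012 0.511 -3.067
vertex 3.583 0.206 -4.05
endloop
endfacet
facet normal -0.432 -0.326 -0.841
outer loop
vertex 2.997 -0.608 -3.434
vertex 3.583 0.206 -4.05
vertex 4.057 -0.858 -3.881
endloop
endfacet
facet normal -0.358 -0.857 -0.370
outer loop
vertex 2.997 -0.608 -3.434
vertex 4.057 -0.858 -3.881
vertex 3.779 -1.212 -2.793
endloop
endfacet
facet normal -0.705 -0.673 0.226
outer loop
vertex 2.997 -0.608 -3.434
vertex 3.779 -1.212 -2.793
vertex 3.133 -0.366 -2.289
endloop
endfacet
facet normal -0.417 0.771 -0.481
outer loop
vertex 3.583 0.206 -4.05
vertex 3.012 0.511 -3.067
vertex 4.081 0.952 -3.287
endloop
endfacet
facet normal -0.690 0.425 0.586
outer loop
vertex 3.012 0.511 -3.067
vertex 3.133 -0.366 -2.289
vertex 3.803 0.598 -2.199
endloop
endfacet
facet normal -0.224 -0.620 0.752
outer loop
vertex 3.133 -0.366 -2.289
vertex 3.779 -1.212 -2.793
vertex 4.277 -0.466 -2.03
endloop
endfacet
facet normal 0.335 -0.918 -0.213
outer loop
vertex 3.779 -1.212 -2.793
vertex 4.057 -0.858 -3.881
vertex 4.848 -0.771 -3.013
endloop
endfacet
facet normal 0.216 -0.059 -0.975
outer loop
vertex 4.057 -0.858 -3.881
vertex 3.583 0.206 -4.05
vertex 4.727 0.106 -3.791
endloop
endfacet
facet normal 0.358 0.857 0.370
outer loop
vertex 4.863 0.348 -2.646
vertex 4.081 0.952 -3.287
vertex 3.803 0.598 -2.199
endloop
endfacet
facet normal 0.432 0.326 0.841
outer loop
vertex 4.863 0.348 -2.646
vertex 3.803 0.598 -2.199
vertex 4.277 -0.466 -2.03
endloop
endfacet
facet normal 0.823 -0.187 0.536
outer loop
vertex 4.863 0.348 -2.646
vertex 4.277 -0.466 -2.03
vertex 4.848 -0.771 -3.013
endloop
endfacet
facet normal 0.992 0.027 -0.124
outer loop
vertex 4.863 0.348 -2.646
vertex 4.848 -0.771 -3.013
vertex 4.727 0.106 -3.791
endloop
endfacet
facet normal 0.705 0.673 -0.226
outer loop
vertex 4.863 0.348 -2.646
vertex 4.727 0.106 -3.791
vertex 4.081 0.952 -3.287
endloop
endfacet
facet normal -0.335 0.918 0.213
outer loop
vertex 3.803 0.598 -2.199
vertex 4.081 0.952 -3.287
vertex 3.012 0.511 -3.067
endloop
endfacet
facet normal -0.216 0.059 0.975
outer loop
vertex 4.277 -0.466 -2.03
vertex 3.803 0.598 -2.199
vertex 3.133 -0.366 -2.289
endloop
endfacet
facet normal 0.417 -0.771 0.481
outer loop
vertex 4.848 -0.771 -3.013
vertex 4.277 -0.466 -2.03
vertex 3.779 -1.212 -2.793
endloop
endfacet
facet normal 0.690 -0.425 -0.586
outer loop
vertex 4.727 0.106 -3.791
vertex 4.848 -0.771 -3.013
vertex 4.057 -0.858 -3.881
endloop
endfacet
facet normal 0.224 0.620 -0.752
outer loop
vertex 4.081 0.952 -3.287
vertex 4.727 0.106 -3.791
vertex 3.583 0.206 -4.05
endloop
endfacet
facet normal -0.512 0.641 -0.572
outer loop
vertex -3.162 -1.411 0.383
vertex -3.729 -1.677 0.593
vertex -3.341 -1.184 0.798
endloop
endfacet
facet normal 0.925 0.297 0.236
outer loop
vertex -3.162 -1.411 0.383
vertex -3.341 -1.184 0.798
vertex -3.051 -2.523 1.347
endloop
endfacet
facet normal -0.512 0.641 -0.572
outer loop
vertex -3.341 -1.184 0.798
vertex -3.729 -1.677 0.593
vertex -3.747 -1.246 1.092
endloop
endfacet
facet normal 0.490 0.419 0.764
outer loop
vertex -3.341 -1.184 0.798
vertex -3.747 -1.246 1.092
vertex -3.051 -2.523 1.347
endloop
endfacet
facet normal -0.513 0.640 -0.571
outer loop
vertex -3.747 -1.246 1.092
vertex -3.729 -1.677 0.593
vertex -4.142 -1.561 1.094
endloop
endfacet
facet normal -0.106 0.139 0.985
outer loop
vertex -3.747 -1.246 1.092
vertex -4.142 -1.561 1.094
vertex -3.051 -2.523 1.347
endloop
endfacet
facet normal -0.513 0.641 -0.571
outer loop
vertex -4.142 -1.561 1.094
vertex -3.729 -1.677 0.593
vertex -4.295 -1.944 0.802
endloop
endfacet
facet normal -0.514 -0.381 0.769
outer loop
vertex -4.142 -1.561 1.094
vertex -4.295 -1.944 0.802
vertex -3.051 -2.523 1.347
endloop
endfacet
facet normal -0.513 0.640 -0.572
outer loop
vertex -4.295 -1.944 0.802
vertex -3.729 -1.677 0.593
vertex -4.116 -2.171 0.388
endloop
endfacet
facet normal -0.495 -0.834 0.243
outer loop
vertex -4.295 -1.944 0.802
vertex -4.116 -2.171 0.388
vertex -3.051 -2.523 1.347
endloop
endfacet
facet normal -0.514 0.640 -0.571
outer loop
vertex -4.116 -2.171 0.388
vertex -3.729 -1.677 0.593
vertex -3.71 -2.108 0.093
endloop
endfacet
facet normal -0.059 -0.957 -0.286
outer loop
vertex -4.116 -2.171 0.388
vertex -3.71 -2.108 0.093
vertex -3.051 -2.523 1.347
endloop
endfacet
facet normal -0.511 0.641 -0.572
outer loop
vertex -3.71 -2.108 0.093
vertex -3.729 -1.677 0.593
vertex -3.315 -1.794 0.092
endloop
endfacet
facet normal 0.536 -0.676 -0.505
outer loop
vertex -3.71 -2.108 0.093
vertex -3.315 -1.794 0.092
vertex -3.051 -2.523 1.347
endloop
endfacet
facet normal -0.512 0.640 -0.573
outer loop
vertex -3.315 -1.794 0.092
vertex -3.729 -1.677 0.593
vertex -3.162 -1.411 0.383
endloop
endfacet
facet normal 0.944 -0.157 -0.290
outer loop
vertex -3.315 -1.794 0.092
vertex -3.162 -1.411 0.383
vertex -3.051 -2.523 1.347
endloop
endfacet

endsolid


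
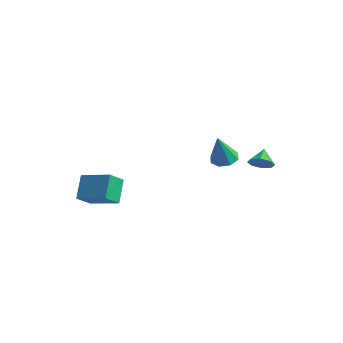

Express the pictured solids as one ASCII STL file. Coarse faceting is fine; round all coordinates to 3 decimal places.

solid 
facet normal 0.324 -0.782 -0.533
outer loop
vertex 2.989 3.777 -1.378
vertex 2.6 3.287 -0.896
vertex 2.424 3.67 -1.564
endloop
endfacet
facet normal -0.056 0.930 -0.364
outer loop
vertex 2.989 3.777 -1.378
vertex 2.424 3.67 -1.564
vertex 2.24 4.153 -0.304
endloop
endfacet
facet normal 0.324 -0.781 -0.533
outer loop
vertex 2.424 3.67 -1.564
vertex 2.6 3.287 -0.896
vertex 1.962 3.339 -1.36
endloop
endfacet
facet normal -0.643 0.679 -0.354
outer loop
vertex 2.424 3.67 -1.564
vertex 1.962 3.339 -1.36
vertex 2.24 4.153 -0.304
endloop
endfacet
facet normal 0.325 -0.780 -0.534
outer loop
vertex 1.962 3.339 -1.36
vertex 2.6 3.287 -0.896
vertex 1.873 2.976 -0.884
endloop
endfacet
facet normal -0.959 0.282 0.035
outer loop
vertex 1.962 3.339 -1.36
vertex 1.873 2.976 -0.884
vertex 2.24 4.153 -0.304
endloop
endfacet
facet normal 0.325 -0.781 -0.533
outer loop
vertex 1.873 2.976 -0.884
vertex 2.6 3.287 -0.896
vertex 2.21 2.796 -0.415
endloop
endfacet
facet normal -0.817 -0.029 0.576
outer loop
vertex 1.873 2.976 -0.884
vertex 2.21 2.796 -0.415
vertex 2.24 4.153 -0.304
endloop
endfacet
facet normal 0.323 -0.781 -0.535
outer loop
vertex 2.21 2.796 -0.415
vertex 2.6 3.287 -0.896
vertex 2.776 2.903 -0.229
endloop
endfacet
facet normal -0.299 -0.071 0.952
outer loop
vertex 2.21 2.796 -0.415
vertex 2.776 2.903 -0.229
vertex 2.24 4.153 -0.304
endloop
endfacet
facet normal 0.325 -0.780 -0.535
outer loop
vertex 2.776 2.903 -0.229
vertex 2.6 3.287 -0.896
vertex 3.238 3.235 -0.433
endloop
endfacet
facet normal 0.287 0.179 0.941
outer loop
vertex 2.776 2.903 -0.229
vertex 3.238 3.235 -0.433
vertex 2.24 4.153 -0.304
endloop
endfacet
facet normal 0.324 -0.781 -0.534
outer loop
vertex 3.238 3.235 -0.433
vertex 2.6 3.287 -0.896
vertex 3.326 3.597 -0.909
endloop
endfacet
facet normal 0.603 0.578 0.551
outer loop
vertex 3.238 3.235 -0.433
vertex 3.326 3.597 -0.909
vertex 2.24 4.153 -0.304
endloop
endfacet
facet normal 0.324 -0.782 -0.533
outer loop
vertex 3.326 3.597 -0.909
vertex 2.6 3.287 -0.896
vertex 2.989 3.777 -1.378
endloop
endfacet
facet normal 0.460 0.888 0.010
outer loop
vertex 3.326 3.597 -0.909
vertex 2.989 3.777 -1.378
vertex 2.24 4.153 -0.304
endloop
endfacet
facet normal -0.938 -0.104 -0.330
outer loop
vertex -3.969 -5.121 -1.648
vertex -4.473 -4.014 -0.562
vertex -3.766 -4.169 -2.524
endloop
endfacet
facet normal 0.309 -0.679 -0.666
outer loop
vertex -1.927 -3.966 -1.878
vertex -3.969 -5.121 -1.648
vertex -3.766 -4.169 -2.524
endloop
endfacet
facet normal -0.938 -0.104 -0.330
outer loop
vertex -3.766 -4.169 -2.524
vertex -4.473 -4.014 -0.562
vertex -4.27 -3.062 -1.439
endloop
endfacet
facet normal 0.155 0.727 -0.669
outer loop
vertex -4.27 -3.062 -1.439
vertex -1.927 -3.966 -1.878
vertex -3.766 -4.169 -2.524
endloop
endfacet
facet normal -0.155 -0.727 0.669
outer loop
vertex -3.969 -5.121 -1.648
vertex -2.634 -3.811 0.084
vertex -4.473 -4.014 -0.562
endloop
endfacet
facet normal 0.309 -0.679 -0.666
outer loop
vertex -2.13 -4.918 -1.001
vertex -3.969 -5.121 -1.648
vertex -1.927 -3.966 -1.878
endloop
endfacet
facet normal -0.155 -0.727 0.669
outer loop
vertex -2.13 -4.918 -1.001
vertex -2.634 -3.811 0.084
vertex -3.969 -5.121 -1.648
endloop
endfacet
facet normal -0.309 0.679 0.666
outer loop
vertex -4.473 -4.014 -0.562
vertex -2.634 -3.811 0.084
vertex -4.27 -3.062 -1.439
endloop
endfacet
facet normal 0.155 0.727 -0.669
outer loop
vertex -2.431 -2.859 -0.792
vertex -1.927 -3.966 -1.878
vertex -4.27 -3.062 -1.439
endloop
endfacet
facet normal -0.309 0.679 0.666
outer loop
vertex -4.27 -3.062 -1.439
vertex -2.634 -3.811 0.084
vertex -2.431 -2.859 -0.792
endloop
endfacet
facet normal 0.938 0.104 0.330
outer loop
vertex -2.431 -2.859 -0.792
vertex -2.13 -4.918 -1.001
vertex -1.927 -3.966 -1.878
endloop
endfacet
facet normal 0.938 0.104 0.330
outer loop
vertex -2.634 -3.811 0.084
vertex -2.13 -4.918 -1.001
vertex -2.431 -2.859 -0.792
endloop
endfacet
facet normal 0.067 0.271 -0.960
outer loop
vertex 2.085 1.723 0.092
vertex 1.264 1.574 -0.007
vertex 1.724 2.241 0.213
endloop
endfacet
facet normal 0.742 0.390 0.545
outer loop
vertex 2.085 1.723 0.092
vertex 1.724 2.241 0.213
vertex 1.136 1.046 1.867
endloop
endfacet
facet normal 0.065 0.272 -0.960
outer loop
vertex 1.724 2.241 0.213
vertex 1.264 1.574 -0.007
vertex 1.094 2.368 0.206
endloop
endfacet
facet normal 0.150 0.775 0.613
outer loop
vertex 1.724 2.241 0.213
vertex 1.094 2.368 0.206
vertex 1.136 1.046 1.867
endloop
endfacet
facet normal 0.066 0.272 -0.960
outer loop
vertex 1.094 2.368 0.206
vertex 1.264 1.574 -0.007
vertex 0.563 2.03 0.074
endloop
endfacet
facet normal -0.545 0.649 0.530
outer loop
vertex 1.094 2.368 0.206
vertex 0.563 2.03 0.074
vertex 1.136 1.046 1.867
endloop
endfacet
facet normal 0.065 0.271 -0.960
outer loop
vertex 0.563 2.03 0.074
vertex 1.264 1.574 -0.007
vertex 0.443 1.424 -0.105
endloop
endfacet
facet normal -0.935 0.083 0.345
outer loop
vertex 0.563 2.03 0.074
vertex 0.443 1.424 -0.105
vertex 1.136 1.046 1.867
endloop
endfacet
facet normal 0.065 0.270 -0.961
outer loop
vertex 0.443 1.424 -0.105
vertex 1.264 1.574 -0.007
vertex 0.804 0.906 -0.226
endloop
endfacet
facet normal -0.791 -0.590 0.165
outer loop
vertex 0.443 1.424 -0.105
vertex 0.804 0.906 -0.226
vertex 1.136 1.046 1.867
endloop
endfacet
facet normal 0.065 0.270 -0.961
outer loop
vertex 0.804 0.906 -0.226
vertex 1.264 1.574 -0.007
vertex 1.434 0.779 -0.219
endloop
endfacet
facet normal -0.198 -0.975 0.097
outer loop
vertex 0.804 0.906 -0.226
vertex 1.434 0.779 -0.219
vertex 1.136 1.046 1.867
endloop
endfacet
facet normal 0.067 0.270 -0.960
outer loop
vertex 1.434 0.779 -0.219
vertex 1.264 1.574 -0.007
vertex 1.964 1.117 -0.087
endloop
endfacet
facet normal 0.497 -0.849 0.180
outer loop
vertex 1.434 0.779 -0.219
vertex 1.964 1.117 -0.087
vertex 1.136 1.046 1.867
endloop
endfacet
facet normal 0.067 0.270 -0.960
outer loop
vertex 1.964 1.117 -0.087
vertex 1.264 1.574 -0.007
vertex 2.085 1.723 0.092
endloop
endfacet
facet normal 0.886 -0.285 0.365
outer loop
vertex 1.964 1.117 -0.087
vertex 2.085 1.723 0.092
vertex 1.136 1.046 1.867
endloop
endfacet

endsolid


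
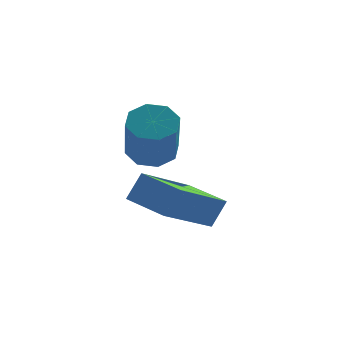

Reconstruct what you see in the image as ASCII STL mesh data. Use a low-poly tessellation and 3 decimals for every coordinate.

solid 
facet normal 0.043 0.621 -0.783
outer loop
vertex 1.092 1.978 -0.676
vertex 0.685 1.552 -1.036
vertex 0.579 2.089 -0.616
endloop
endfacet
facet normal 0.235 0.755 0.612
outer loop
vertex 1.092 1.978 -0.676
vertex 0.579 2.089 -0.616
vertex 1.022 0.954 0.615
endloop
endfacet
facet normal 0.237 0.755 0.611
outer loop
vertex 1.022 0.954 0.615
vertex 0.579 2.089 -0.616
vertex 0.51 1.065 0.676
endloop
endfacet
facet normal -0.041 -0.621 0.783
outer loop
vertex 1.022 0.954 0.615
vertex 0.51 1.065 0.676
vertex 0.615 0.528 0.256
endloop
endfacet
facet normal 0.042 0.621 -0.783
outer loop
vertex 0.579 2.089 -0.616
vertex 0.685 1.552 -1.036
vertex 0.128 1.886 -0.801
endloop
endfacet
facet normal -0.518 0.683 0.514
outer loop
vertex 0.579 2.089 -0.616
vertex 0.128 1.886 -0.801
vertex 0.51 1.065 0.676
endloop
endfacet
facet normal -0.520 0.683 0.514
outer loop
vertex 0.51 1.065 0.676
vertex 0.128 1.886 -0.801
vertex 0.059 0.861 0.491
endloop
endfacet
facet normal -0.041 -0.620 0.783
outer loop
vertex 0.51 1.065 0.676
vertex 0.059 0.861 0.491
vertex 0.615 0.528 0.256
endloop
endfacet
facet normal 0.042 0.621 -0.783
outer loop
vertex 0.128 1.886 -0.801
vertex 0.685 1.552 -1.036
vertex 0.003 1.487 -1.124
endloop
endfacet
facet normal -0.971 0.211 0.115
outer loop
vertex 0.128 1.886 -0.801
vertex 0.003 1.487 -1.124
vertex 0.059 0.861 0.491
endloop
endfacet
facet normal -0.971 0.211 0.115
outer loop
vertex 0.059 0.861 0.491
vertex 0.003 1.487 -1.124
vertex -0.066 0.463 0.168
endloop
endfacet
facet normal -0.042 -0.622 0.782
outer loop
vertex 0.059 0.861 0.491
vertex -0.066 0.463 0.168
vertex 0.615 0.528 0.256
endloop
endfacet
facet normal 0.042 0.620 -0.783
outer loop
vertex 0.003 1.487 -1.124
vertex 0.685 1.552 -1.036
vertex 0.278 1.126 -1.395
endloop
endfacet
facet normal -0.853 -0.386 -0.351
outer loop
vertex 0.003 1.487 -1.124
vertex 0.278 1.126 -1.395
vertex -0.066 0.463 0.168
endloop
endfacet
facet normal -0.854 -0.384 -0.351
outer loop
vertex -0.066 0.463 0.168
vertex 0.278 1.126 -1.395
vertex 0.208 0.102 -0.104
endloop
endfacet
facet normal -0.042 -0.621 0.782
outer loop
vertex -0.066 0.463 0.168
vertex 0.208 0.102 -0.104
vertex 0.615 0.528 0.256
endloop
endfacet
facet normal 0.041 0.621 -0.783
outer loop
vertex 0.278 1.126 -1.395
vertex 0.685 1.552 -1.036
vertex 0.79 1.015 -1.456
endloop
endfacet
facet normal -0.237 -0.755 -0.612
outer loop
vertex 0.278 1.126 -1.395
vertex 0.79 1.015 -1.456
vertex 0.208 0.102 -0.104
endloop
endfacet
facet normal -0.235 -0.756 -0.611
outer loop
vertex 0.208 0.102 -0.104
vertex 0.79 1.015 -1.456
vertex 0.721 -0.009 -0.164
endloop
endfacet
facet normal -0.043 -0.621 0.783
outer loop
vertex 0.208 0.102 -0.104
vertex 0.721 -0.009 -0.164
vertex 0.615 0.528 0.256
endloop
endfacet
facet normal 0.041 0.620 -0.783
outer loop
vertex 0.79 1.015 -1.456
vertex 0.685 1.552 -1.036
vertex 1.241 1.219 -1.271
endloop
endfacet
facet normal 0.520 -0.683 -0.514
outer loop
vertex 0.79 1.015 -1.456
vertex 1.241 1.219 -1.271
vertex 0.721 -0.009 -0.164
endloop
endfacet
facet normal 0.518 -0.683 -0.514
outer loop
vertex 0.721 -0.009 -0.164
vertex 1.241 1.219 -1.271
vertex 1.172 0.194 0.021
endloop
endfacet
facet normal -0.042 -0.621 0.783
outer loop
vertex 0.721 -0.009 -0.164
vertex 1.172 0.194 0.021
vertex 0.615 0.528 0.256
endloop
endfacet
facet normal 0.042 0.622 -0.782
outer loop
vertex 1.241 1.219 -1.271
vertex 0.685 1.552 -1.036
vertex 1.366 1.617 -0.948
endloop
endfacet
facet normal 0.971 -0.211 -0.116
outer loop
vertex 1.241 1.219 -1.271
vertex 1.366 1.617 -0.948
vertex 1.172 0.194 0.021
endloop
endfacet
facet normal 0.971 -0.211 -0.115
outer loop
vertex 1.172 0.194 0.021
vertex 1.366 1.617 -0.948
vertex 1.297 0.593 0.344
endloop
endfacet
facet normal -0.042 -0.621 0.783
outer loop
vertex 1.172 0.194 0.021
vertex 1.297 0.593 0.344
vertex 0.615 0.528 0.256
endloop
endfacet
facet normal 0.042 0.621 -0.782
outer loop
vertex 1.366 1.617 -0.948
vertex 0.685 1.552 -1.036
vertex 1.092 1.978 -0.676
endloop
endfacet
facet normal 0.854 0.384 0.350
outer loop
vertex 1.366 1.617 -0.948
vertex 1.092 1.978 -0.676
vertex 1.297 0.593 0.344
endloop
endfacet
facet normal 0.853 0.385 0.352
outer loop
vertex 1.297 0.593 0.344
vertex 1.092 1.978 -0.676
vertex 1.022 0.954 0.615
endloop
endfacet
facet normal -0.042 -0.620 0.783
outer loop
vertex 1.297 0.593 0.344
vertex 1.022 0.954 0.615
vertex 0.615 0.528 0.256
endloop
endfacet
facet normal -0.615 0.777 0.133
outer loop
vertex 0.355 0.762 -1.565
vertex 1.673 1.967 -2.508
vertex -0.043 0.581 -2.351
endloop
endfacet
facet normal -0.652 -0.597 0.468
outer loop
vertex 0.787 -0.467 -2.532
vertex 0.355 0.762 -1.565
vertex -0.043 0.581 -2.351
endloop
endfacet
facet normal -0.615 0.777 0.134
outer loop
vertex -0.043 0.581 -2.351
vertex 1.673 1.967 -2.508
vertex 1.274 1.787 -3.295
endloop
endfacet
facet normal -0.443 -0.200 -0.874
outer loop
vertex 1.274 1.787 -3.295
vertex 0.787 -0.467 -2.532
vertex -0.043 0.581 -2.351
endloop
endfacet
facet normal 0.443 0.200 0.874
outer loop
vertex 0.355 0.762 -1.565
vertex 2.503 0.919 -2.689
vertex 1.673 1.967 -2.508
endloop
endfacet
facet normal -0.652 -0.597 0.467
outer loop
vertex 1.186 -0.287 -1.745
vertex 0.355 0.762 -1.565
vertex 0.787 -0.467 -2.532
endloop
endfacet
facet normal 0.443 0.201 0.874
outer loop
vertex 1.186 -0.287 -1.745
vertex 2.503 0.919 -2.689
vertex 0.355 0.762 -1.565
endloop
endfacet
facet normal 0.652 0.597 -0.467
outer loop
vertex 1.673 1.967 -2.508
vertex 2.503 0.919 -2.689
vertex 1.274 1.787 -3.295
endloop
endfacet
facet normal -0.442 -0.200 -0.874
outer loop
vertex 2.105 0.738 -3.475
vertex 0.787 -0.467 -2.532
vertex 1.274 1.787 -3.295
endloop
endfacet
facet normal 0.652 0.597 -0.468
outer loop
vertex 1.274 1.787 -3.295
vertex 2.503 0.919 -2.689
vertex 2.105 0.738 -3.475
endloop
endfacet
facet normal 0.615 -0.777 -0.134
outer loop
vertex 2.105 0.738 -3.475
vertex 1.186 -0.287 -1.745
vertex 0.787 -0.467 -2.532
endloop
endfacet
facet normal 0.616 -0.777 -0.133
outer loop
vertex 2.503 0.919 -2.689
vertex 1.186 -0.287 -1.745
vertex 2.105 0.738 -3.475
endloop
endfacet

endsolid


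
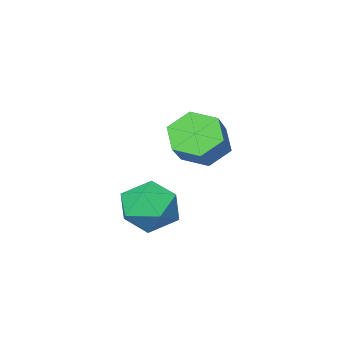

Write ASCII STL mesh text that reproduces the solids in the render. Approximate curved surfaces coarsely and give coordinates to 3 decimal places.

solid 
facet normal -0.592 -0.548 -0.591
outer loop
vertex -1.6 -1.725 2.387
vertex -2.144 -1.589 2.806
vertex -2.001 -1.164 2.269
endloop
endfacet
facet normal 0.567 0.239 -0.788
outer loop
vertex -1.6 -1.725 2.387
vertex -2.001 -1.164 2.269
vertex -0.931 -1.106 3.056
endloop
endfacet
facet normal 0.567 0.239 -0.788
outer loop
vertex -0.931 -1.106 3.056
vertex -2.001 -1.164 2.269
vertex -1.333 -0.545 2.937
endloop
endfacet
facet normal 0.590 0.549 0.592
outer loop
vertex -0.931 -1.106 3.056
vertex -1.333 -0.545 2.937
vertex -1.476 -0.971 3.474
endloop
endfacet
facet normal -0.591 -0.548 -0.591
outer loop
vertex -2.001 -1.164 2.269
vertex -2.144 -1.589 2.806
vertex -2.545 -1.028 2.687
endloop
endfacet
facet normal -0.213 0.814 -0.541
outer loop
vertex -2.001 -1.164 2.269
vertex -2.545 -1.028 2.687
vertex -1.333 -0.545 2.937
endloop
endfacet
facet normal -0.213 0.814 -0.541
outer loop
vertex -1.333 -0.545 2.937
vertex -2.545 -1.028 2.687
vertex -1.877 -0.409 3.356
endloop
endfacet
facet normal 0.592 0.547 0.592
outer loop
vertex -1.333 -0.545 2.937
vertex -1.877 -0.409 3.356
vertex -1.476 -0.971 3.474
endloop
endfacet
facet normal -0.590 -0.548 -0.593
outer loop
vertex -2.545 -1.028 2.687
vertex -2.144 -1.589 2.806
vertex -2.689 -1.454 3.224
endloop
endfacet
facet normal -0.780 0.575 0.247
outer loop
vertex -2.545 -1.028 2.687
vertex -2.689 -1.454 3.224
vertex -1.877 -0.409 3.356
endloop
endfacet
facet normal -0.780 0.575 0.248
outer loop
vertex -1.877 -0.409 3.356
vertex -2.689 -1.454 3.224
vertex -2.02 -0.835 3.893
endloop
endfacet
facet normal 0.592 0.547 0.592
outer loop
vertex -1.877 -0.409 3.356
vertex -2.02 -0.835 3.893
vertex -1.476 -0.971 3.474
endloop
endfacet
facet normal -0.590 -0.549 -0.592
outer loop
vertex -2.689 -1.454 3.224
vertex -2.144 -1.589 2.806
vertex -2.287 -2.015 3.343
endloop
endfacet
facet normal -0.567 -0.239 0.788
outer loop
vertex -2.689 -1.454 3.224
vertex -2.287 -2.015 3.343
vertex -2.02 -0.835 3.893
endloop
endfacet
facet normal -0.567 -0.239 0.788
outer loop
vertex -2.02 -0.835 3.893
vertex -2.287 -2.015 3.343
vertex -1.619 -1.396 4.011
endloop
endfacet
facet normal 0.592 0.548 0.591
outer loop
vertex -2.02 -0.835 3.893
vertex -1.619 -1.396 4.011
vertex -1.476 -0.971 3.474
endloop
endfacet
facet normal -0.592 -0.547 -0.592
outer loop
vertex -2.287 -2.015 3.343
vertex -2.144 -1.589 2.806
vertex -1.743 -2.151 2.924
endloop
endfacet
facet normal 0.213 -0.814 0.541
outer loop
vertex -2.287 -2.015 3.343
vertex -1.743 -2.151 2.924
vertex -1.619 -1.396 4.011
endloop
endfacet
facet normal 0.212 -0.814 0.541
outer loop
vertex -1.619 -1.396 4.011
vertex -1.743 -2.151 2.924
vertex -1.075 -1.532 3.593
endloop
endfacet
facet normal 0.591 0.548 0.591
outer loop
vertex -1.619 -1.396 4.011
vertex -1.075 -1.532 3.593
vertex -1.476 -0.971 3.474
endloop
endfacet
facet normal -0.592 -0.547 -0.592
outer loop
vertex -1.743 -2.151 2.924
vertex -2.144 -1.589 2.806
vertex -1.6 -1.725 2.387
endloop
endfacet
facet normal 0.780 -0.574 -0.248
outer loop
vertex -1.743 -2.151 2.924
vertex -1.6 -1.725 2.387
vertex -1.075 -1.532 3.593
endloop
endfacet
facet normal 0.780 -0.575 -0.247
outer loop
vertex -1.075 -1.532 3.593
vertex -1.6 -1.725 2.387
vertex -0.931 -1.106 3.056
endloop
endfacet
facet normal 0.590 0.548 0.593
outer loop
vertex -1.075 -1.532 3.593
vertex -0.931 -1.106 3.056
vertex -1.476 -0.971 3.474
endloop
endfacet
facet normal 0.313 -0.299 0.901
outer loop
vertex 0.708 0.198 2.554
vertex 0.133 -0.326 2.58
vertex 0.823 -0.519 2.276
endloop
endfacet
facet normal 0.860 -0.059 0.508
outer loop
vertex 0.708 0.198 2.554
vertex 0.823 -0.519 2.276
vertex 1.095 0.097 1.887
endloop
endfacet
facet normal 0.718 0.616 0.324
outer loop
vertex 0.708 0.198 2.554
vertex 1.095 0.097 1.887
vertex 0.574 0.671 1.951
endloop
endfacet
facet normal 0.086 0.793 0.603
outer loop
vertex 0.708 0.198 2.554
vertex 0.574 0.671 1.951
vertex -0.02 0.41 2.379
endloop
endfacet
facet normal -0.164 0.228 0.960
outer loop
vertex 0.708 0.198 2.554
vertex -0.02 0.41 2.379
vertex 0.133 -0.326 2.58
endloop
endfacet
facet normal 0.889 -0.449 -0.089
outer loop
vertex 1.095 0.097 1.887
vertex 0.823 -0.519 2.276
vertex 0.76 -0.49 1.501
endloop
endfacet
facet normal 0.007 -0.837 0.547
outer loop
vertex 0.823 -0.519 2.276
vertex 0.133 -0.326 2.58
vertex 0.166 -0.751 1.929
endloop
endfacet
facet normal -0.767 0.016 0.642
outer loop
vertex 0.133 -0.326 2.58
vertex -0.02 0.41 2.379
vertex -0.355 -0.177 1.993
endloop
endfacet
facet normal -0.362 0.930 0.064
outer loop
vertex -0.02 0.41 2.379
vertex 0.574 0.671 1.951
vertex -0.083 0.439 1.604
endloop
endfacet
facet normal 0.661 0.643 -0.386
outer loop
vertex 0.574 0.671 1.951
vertex 1.095 0.097 1.887
vertex 0.607 0.246 1.3
endloop
endfacet
facet normal -0.086 -0.793 -0.603
outer loop
vertex 0.032 -0.278 1.326
vertex 0.76 -0.49 1.501
vertex 0.166 -0.751 1.929
endloop
endfacet
facet normal -0.718 -0.616 -0.324
outer loop
vertex 0.032 -0.278 1.326
vertex 0.166 -0.751 1.929
vertex -0.355 -0.177 1.993
endloop
endfacet
facet normal -0.860 0.059 -0.508
outer loop
vertex 0.032 -0.278 1.326
vertex -0.355 -0.177 1.993
vertex -0.083 0.439 1.604
endloop
endfacet
facet normal -0.313 0.299 -0.901
outer loop
vertex 0.032 -0.278 1.326
vertex -0.083 0.439 1.604
vertex 0.607 0.246 1.3
endloop
endfacet
facet normal 0.164 -0.228 -0.960
outer loop
vertex 0.032 -0.278 1.326
vertex 0.607 0.246 1.3
vertex 0.76 -0.49 1.501
endloop
endfacet
facet normal 0.362 -0.930 -0.064
outer loop
vertex 0.166 -0.751 1.929
vertex 0.76 -0.49 1.501
vertex 0.823 -0.519 2.276
endloop
endfacet
facet normal -0.661 -0.643 0.386
outer loop
vertex -0.355 -0.177 1.993
vertex 0.166 -0.751 1.929
vertex 0.133 -0.326 2.58
endloop
endfacet
facet normal -0.889 0.449 0.089
outer loop
vertex -0.083 0.439 1.604
vertex -0.355 -0.177 1.993
vertex -0.02 0.41 2.379
endloop
endfacet
facet normal -0.007 0.837 -0.547
outer loop
vertex 0.607 0.246 1.3
vertex -0.083 0.439 1.604
vertex 0.574 0.671 1.951
endloop
endfacet
facet normal 0.767 -0.016 -0.642
outer loop
vertex 0.76 -0.49 1.501
vertex 0.607 0.246 1.3
vertex 1.095 0.097 1.887
endloop
endfacet

endsolid
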